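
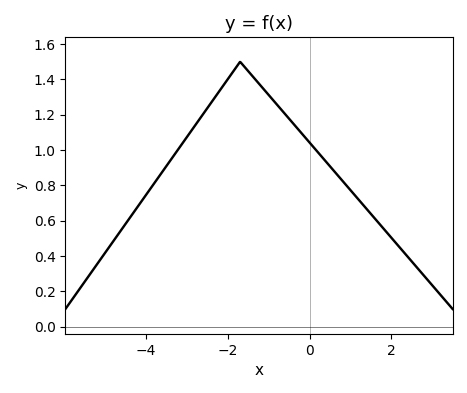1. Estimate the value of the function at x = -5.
0.418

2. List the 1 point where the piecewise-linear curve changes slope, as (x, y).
(-1.7, 1.5)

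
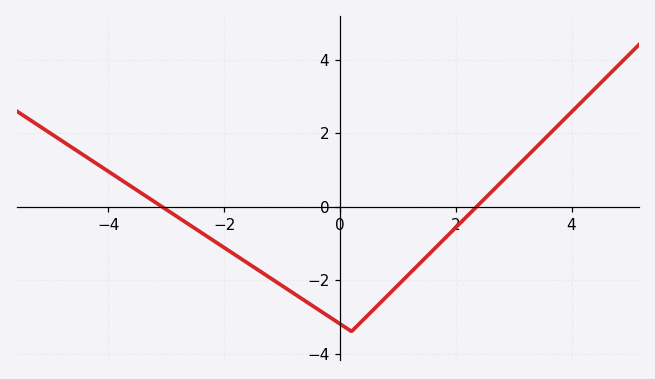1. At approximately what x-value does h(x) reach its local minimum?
0.201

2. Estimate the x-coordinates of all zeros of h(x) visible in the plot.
-3.08, 2.36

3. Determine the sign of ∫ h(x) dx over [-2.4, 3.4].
negative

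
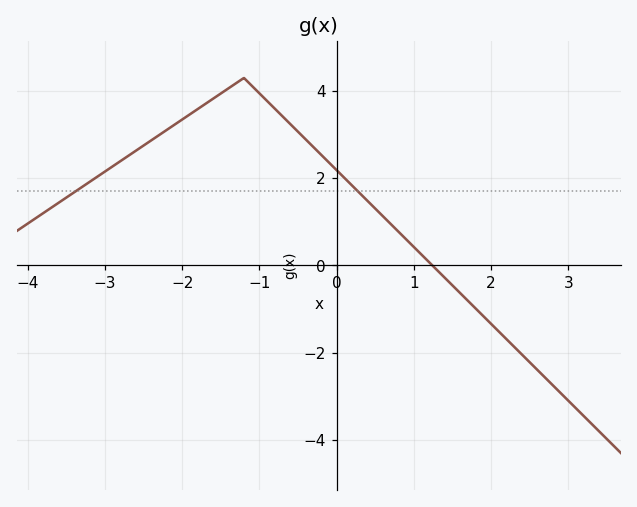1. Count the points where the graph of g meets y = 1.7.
2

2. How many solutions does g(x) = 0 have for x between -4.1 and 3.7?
1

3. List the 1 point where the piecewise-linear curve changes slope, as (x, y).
(-1.2, 4.3)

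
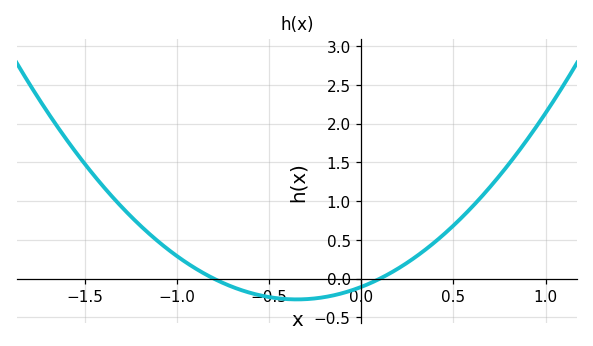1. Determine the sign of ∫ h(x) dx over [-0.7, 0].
negative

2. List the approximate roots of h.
-0.8, 0.1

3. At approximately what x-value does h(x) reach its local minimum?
-0.35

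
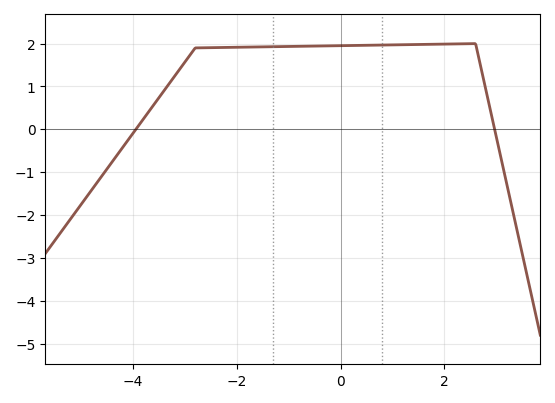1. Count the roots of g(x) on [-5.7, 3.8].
2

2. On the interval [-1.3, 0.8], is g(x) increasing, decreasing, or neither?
increasing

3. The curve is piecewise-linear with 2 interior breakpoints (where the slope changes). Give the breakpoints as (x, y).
(-2.8, 1.9); (2.6, 2)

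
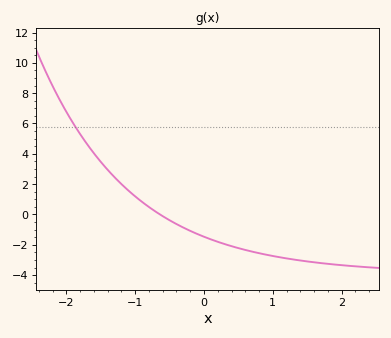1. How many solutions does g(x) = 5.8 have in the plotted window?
1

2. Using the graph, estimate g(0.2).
-1.8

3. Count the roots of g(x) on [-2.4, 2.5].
1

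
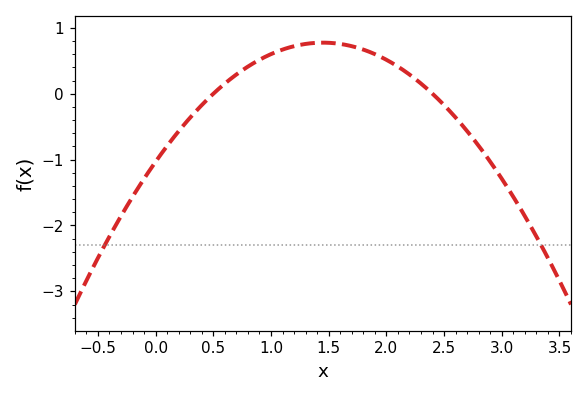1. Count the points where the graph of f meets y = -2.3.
2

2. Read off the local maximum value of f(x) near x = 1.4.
0.776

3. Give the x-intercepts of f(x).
0.5, 2.4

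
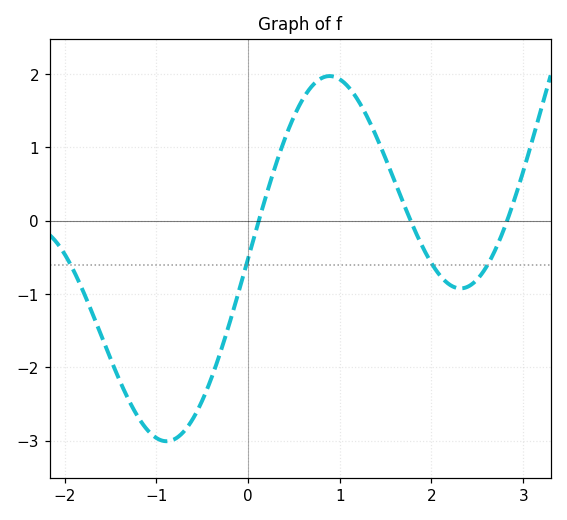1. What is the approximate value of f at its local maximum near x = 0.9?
2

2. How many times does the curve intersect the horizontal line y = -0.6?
4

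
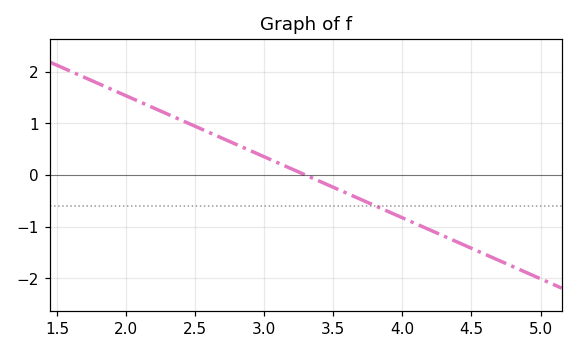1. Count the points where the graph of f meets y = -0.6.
1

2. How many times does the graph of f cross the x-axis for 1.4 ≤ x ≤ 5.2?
1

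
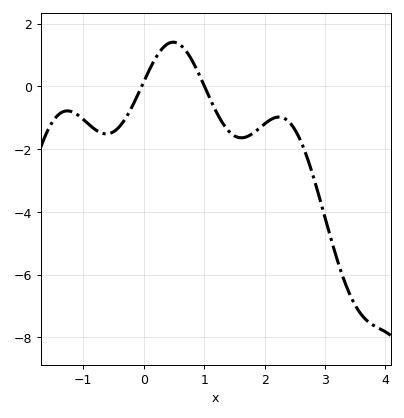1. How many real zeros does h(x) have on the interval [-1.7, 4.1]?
2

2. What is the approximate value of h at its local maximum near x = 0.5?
1.4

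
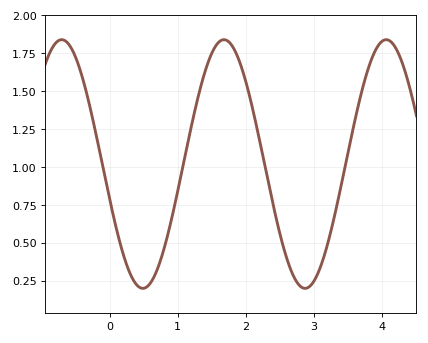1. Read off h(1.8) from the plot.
1.8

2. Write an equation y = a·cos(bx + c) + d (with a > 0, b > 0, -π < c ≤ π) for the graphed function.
y = 0.82cos(2.64x + 1.85) + 1.02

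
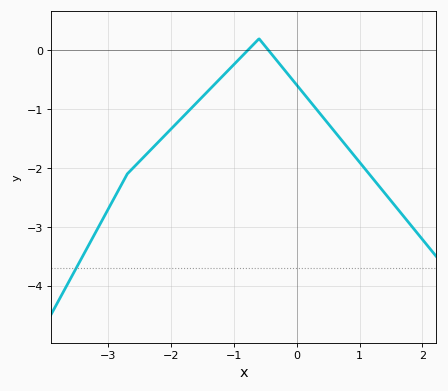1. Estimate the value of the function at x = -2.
-1.3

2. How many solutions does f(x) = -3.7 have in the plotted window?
1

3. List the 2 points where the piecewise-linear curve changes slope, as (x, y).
(-2.7, -2.1); (-0.6, 0.2)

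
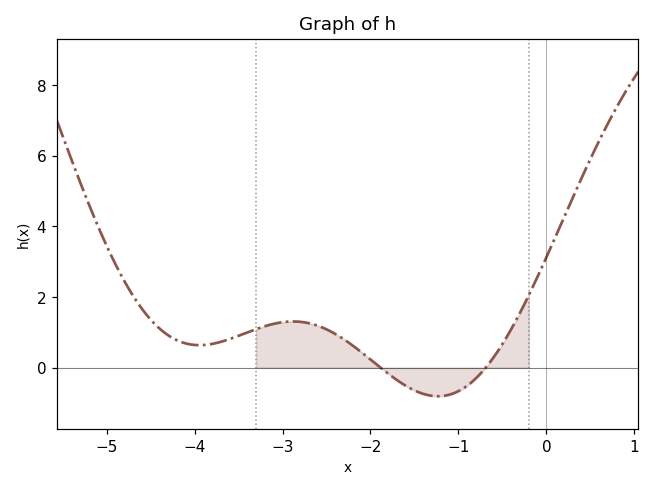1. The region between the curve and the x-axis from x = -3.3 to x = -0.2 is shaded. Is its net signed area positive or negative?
positive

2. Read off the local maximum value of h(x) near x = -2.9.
1.31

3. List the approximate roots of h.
-1.89, -0.689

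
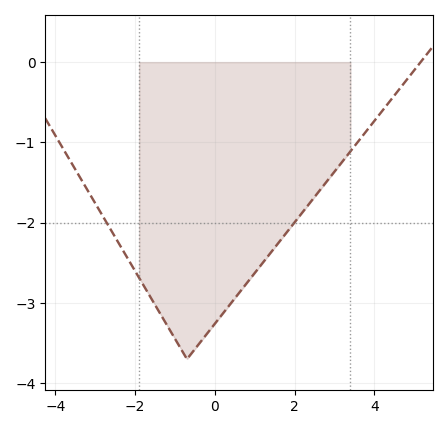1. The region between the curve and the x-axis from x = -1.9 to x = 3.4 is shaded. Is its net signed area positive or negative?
negative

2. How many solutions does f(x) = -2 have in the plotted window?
2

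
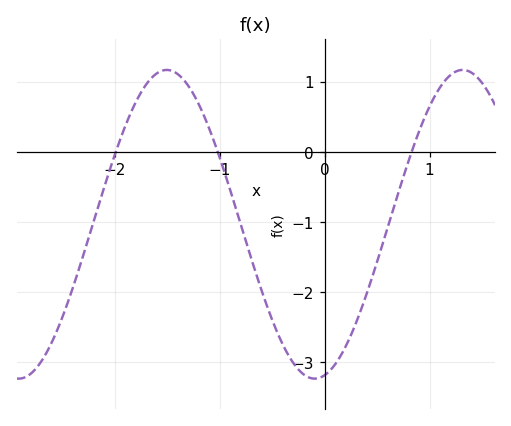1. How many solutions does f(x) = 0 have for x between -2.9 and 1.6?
3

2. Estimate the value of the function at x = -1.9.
0.364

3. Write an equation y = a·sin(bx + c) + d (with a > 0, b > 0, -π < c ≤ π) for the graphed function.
y = 2.2sin(2.23x - 1.36) - 1.03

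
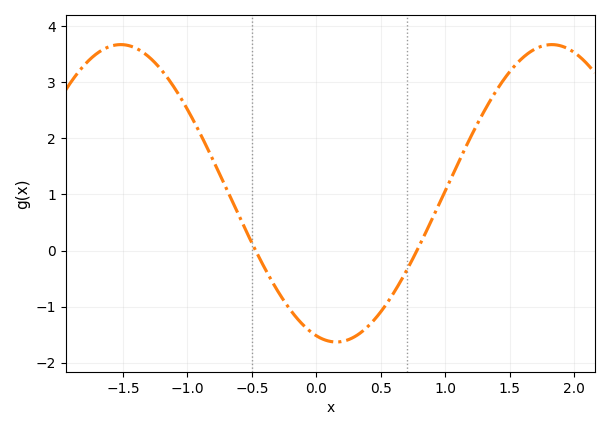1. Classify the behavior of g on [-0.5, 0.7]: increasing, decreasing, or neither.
neither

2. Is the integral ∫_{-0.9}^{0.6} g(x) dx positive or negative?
negative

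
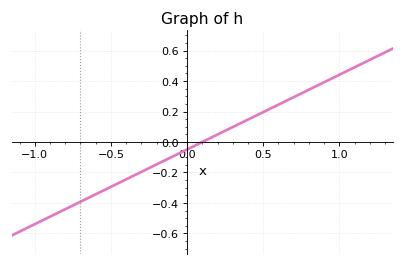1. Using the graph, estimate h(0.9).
0.392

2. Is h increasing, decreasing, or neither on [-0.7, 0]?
increasing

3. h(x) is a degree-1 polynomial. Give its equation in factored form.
y = 0.49(x - 0.1)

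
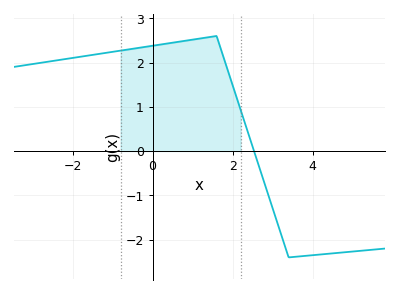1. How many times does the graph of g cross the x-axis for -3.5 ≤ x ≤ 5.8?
1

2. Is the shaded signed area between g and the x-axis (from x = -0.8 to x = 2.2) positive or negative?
positive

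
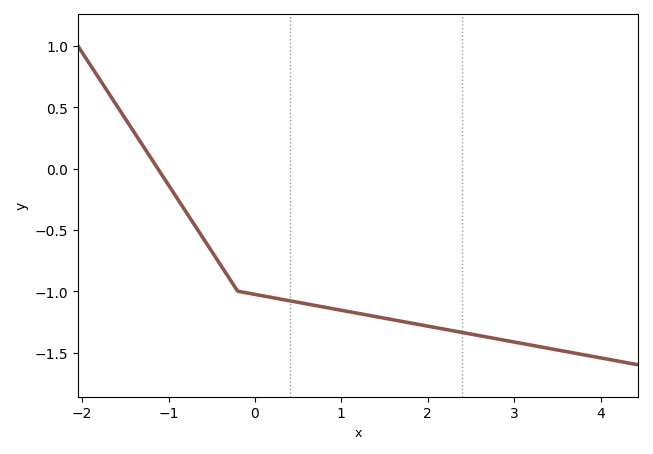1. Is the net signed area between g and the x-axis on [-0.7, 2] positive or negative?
negative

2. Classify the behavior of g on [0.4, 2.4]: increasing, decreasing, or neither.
decreasing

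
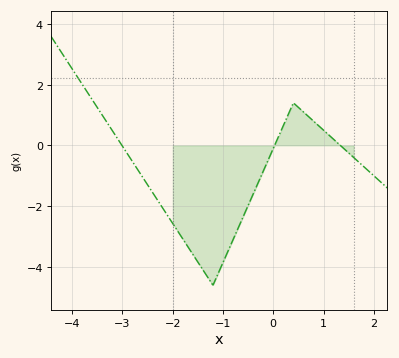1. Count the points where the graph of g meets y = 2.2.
1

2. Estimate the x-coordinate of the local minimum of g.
-1.2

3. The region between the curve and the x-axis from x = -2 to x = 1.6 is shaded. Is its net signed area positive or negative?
negative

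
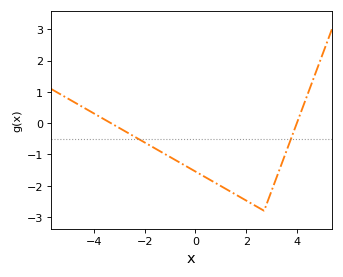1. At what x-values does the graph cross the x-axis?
-3.32, 3.99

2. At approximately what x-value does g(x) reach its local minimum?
2.7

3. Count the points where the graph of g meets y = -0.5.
2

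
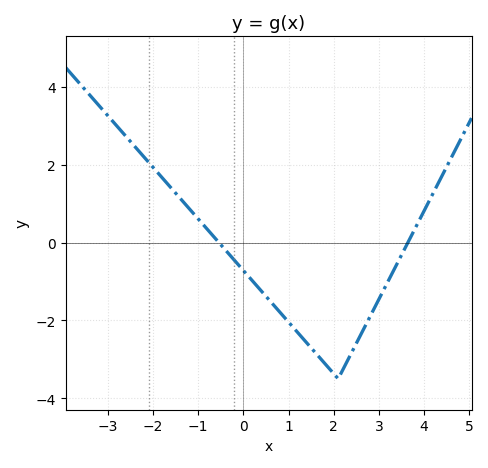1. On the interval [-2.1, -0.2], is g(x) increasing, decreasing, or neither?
decreasing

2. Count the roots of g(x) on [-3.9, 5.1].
2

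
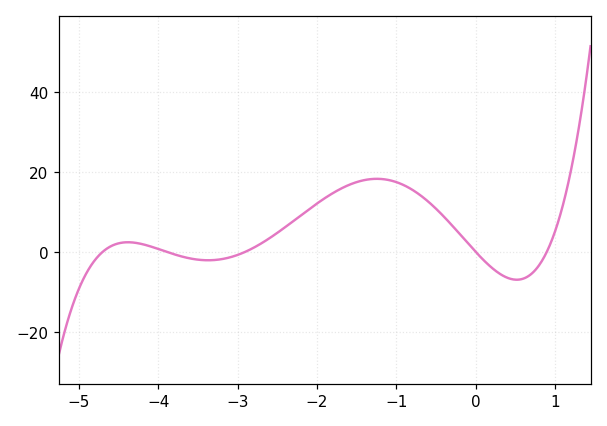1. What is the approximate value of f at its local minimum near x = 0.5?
-7.02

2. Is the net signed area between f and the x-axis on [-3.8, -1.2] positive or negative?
positive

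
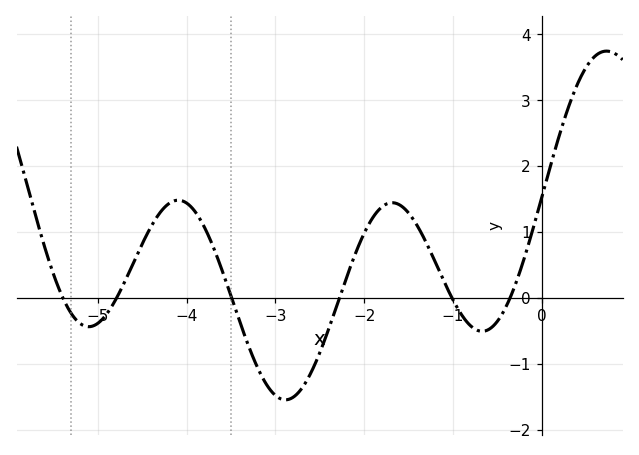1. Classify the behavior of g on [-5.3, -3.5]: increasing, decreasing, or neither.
neither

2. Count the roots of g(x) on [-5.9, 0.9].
6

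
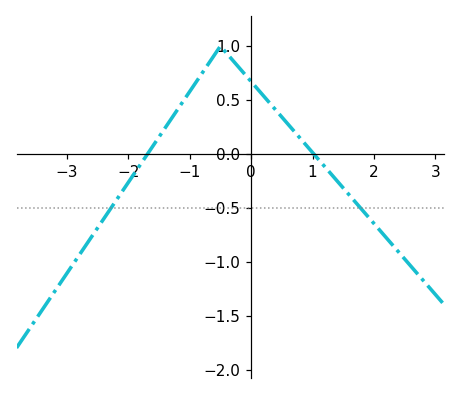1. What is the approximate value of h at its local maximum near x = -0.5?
1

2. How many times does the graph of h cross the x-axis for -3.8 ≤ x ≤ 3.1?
2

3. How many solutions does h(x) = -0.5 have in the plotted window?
2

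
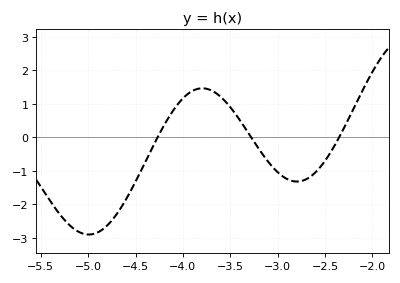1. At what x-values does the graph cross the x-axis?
-4.25, -3.3, -2.35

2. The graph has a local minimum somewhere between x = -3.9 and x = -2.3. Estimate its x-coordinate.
-2.8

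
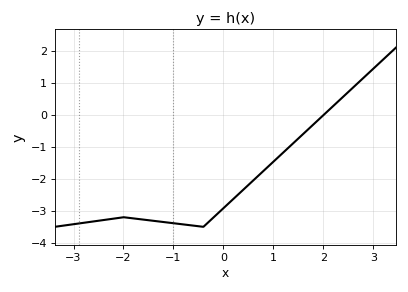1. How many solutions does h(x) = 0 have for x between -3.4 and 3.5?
1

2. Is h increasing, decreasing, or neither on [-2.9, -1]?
neither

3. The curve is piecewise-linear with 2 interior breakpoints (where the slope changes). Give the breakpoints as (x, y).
(-2, -3.2); (-0.4, -3.5)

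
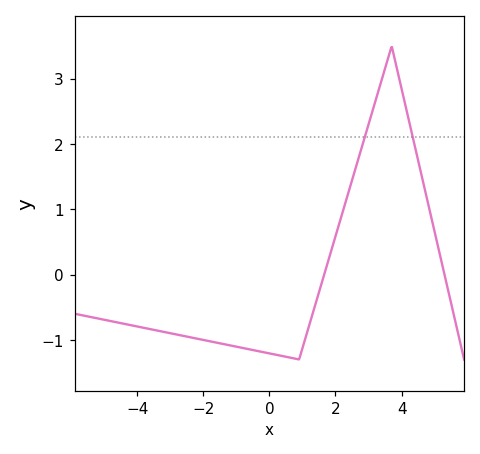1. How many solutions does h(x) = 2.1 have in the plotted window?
2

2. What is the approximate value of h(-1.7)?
-1.03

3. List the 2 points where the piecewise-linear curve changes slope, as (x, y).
(0.9, -1.3); (3.7, 3.5)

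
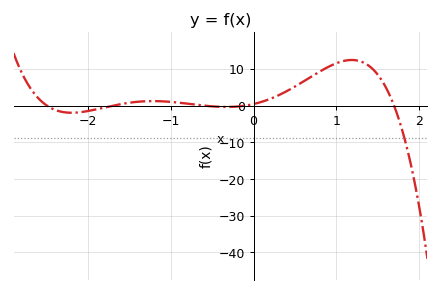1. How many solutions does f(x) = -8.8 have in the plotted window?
1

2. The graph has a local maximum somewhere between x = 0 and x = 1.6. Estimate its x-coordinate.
1.19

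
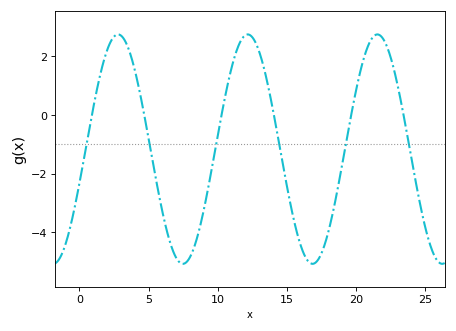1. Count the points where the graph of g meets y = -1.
6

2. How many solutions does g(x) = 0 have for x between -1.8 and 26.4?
6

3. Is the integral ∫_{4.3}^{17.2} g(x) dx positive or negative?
negative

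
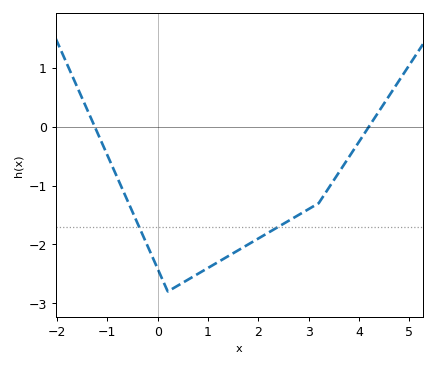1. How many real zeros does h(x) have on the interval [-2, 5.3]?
2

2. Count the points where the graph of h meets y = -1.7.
2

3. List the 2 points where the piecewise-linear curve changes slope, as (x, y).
(0.2, -2.8); (3.2, -1.3)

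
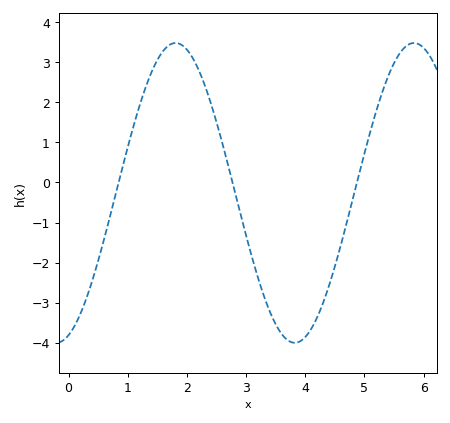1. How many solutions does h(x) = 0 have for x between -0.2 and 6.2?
3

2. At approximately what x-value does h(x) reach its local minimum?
3.82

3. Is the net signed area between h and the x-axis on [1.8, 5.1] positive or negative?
negative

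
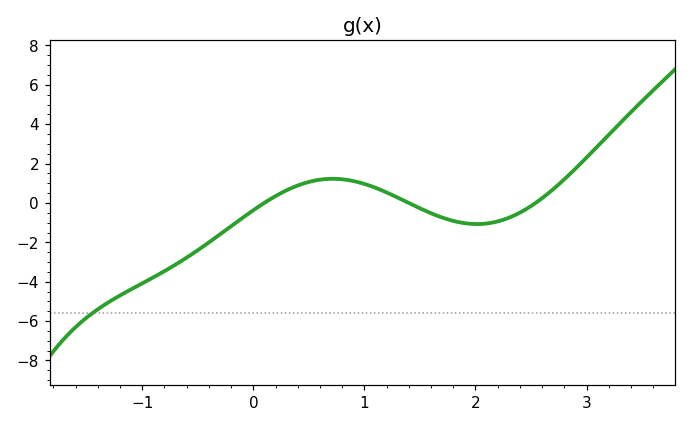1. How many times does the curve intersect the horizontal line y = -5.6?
1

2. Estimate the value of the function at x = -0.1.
-0.767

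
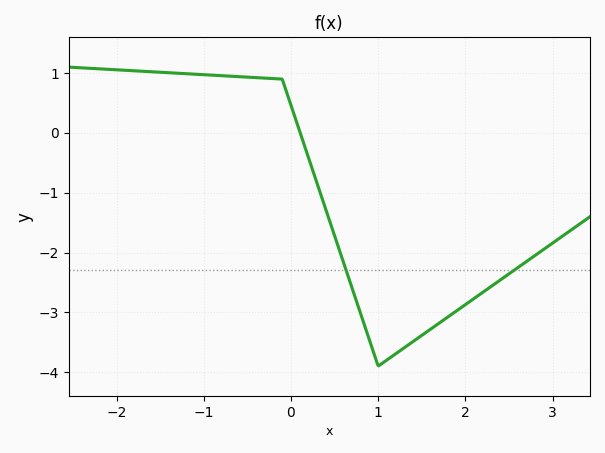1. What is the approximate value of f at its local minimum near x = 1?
-3.9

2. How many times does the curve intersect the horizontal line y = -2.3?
2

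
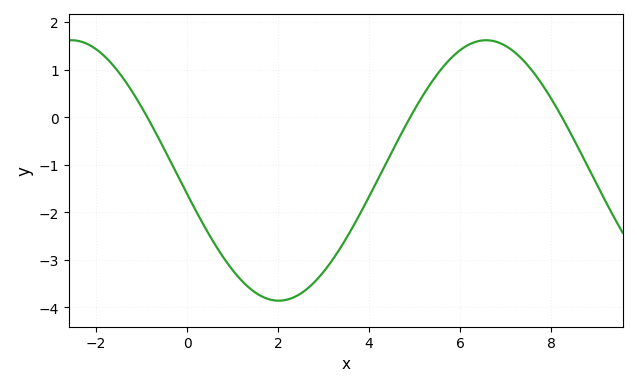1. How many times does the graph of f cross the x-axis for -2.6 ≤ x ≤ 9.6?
3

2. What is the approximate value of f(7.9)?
0.541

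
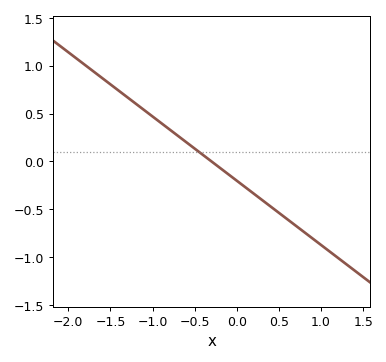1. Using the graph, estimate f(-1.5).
0.8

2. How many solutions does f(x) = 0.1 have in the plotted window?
1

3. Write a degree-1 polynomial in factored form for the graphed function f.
y = -0.67(x + 0.3)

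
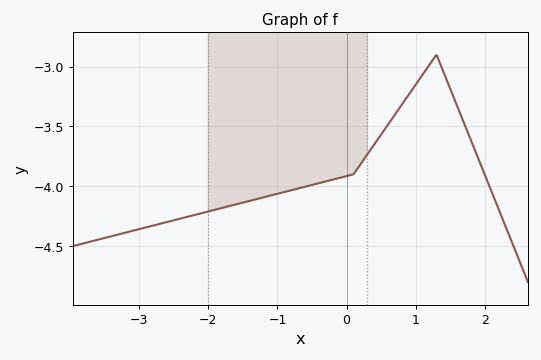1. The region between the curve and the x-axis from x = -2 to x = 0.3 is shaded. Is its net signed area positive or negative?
negative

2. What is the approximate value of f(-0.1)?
-3.93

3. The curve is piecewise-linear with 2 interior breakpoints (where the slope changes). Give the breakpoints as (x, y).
(0.1, -3.9); (1.3, -2.9)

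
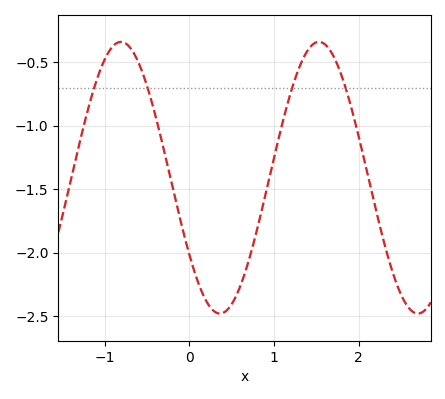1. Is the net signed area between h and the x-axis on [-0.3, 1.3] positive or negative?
negative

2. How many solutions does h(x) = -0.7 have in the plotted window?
4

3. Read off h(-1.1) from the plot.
-0.65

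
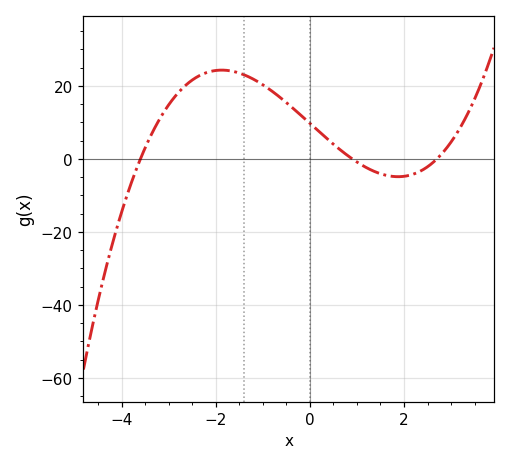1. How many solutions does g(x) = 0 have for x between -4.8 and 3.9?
3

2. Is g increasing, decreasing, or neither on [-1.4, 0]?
decreasing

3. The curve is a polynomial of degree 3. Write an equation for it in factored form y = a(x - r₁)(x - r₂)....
y = 1.11(x + 3.6)(x - 0.9)(x - 2.7)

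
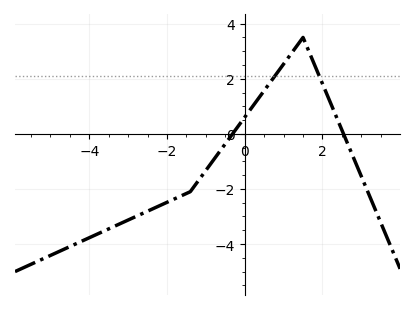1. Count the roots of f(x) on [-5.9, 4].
2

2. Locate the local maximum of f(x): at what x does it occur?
1.6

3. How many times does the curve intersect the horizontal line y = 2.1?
2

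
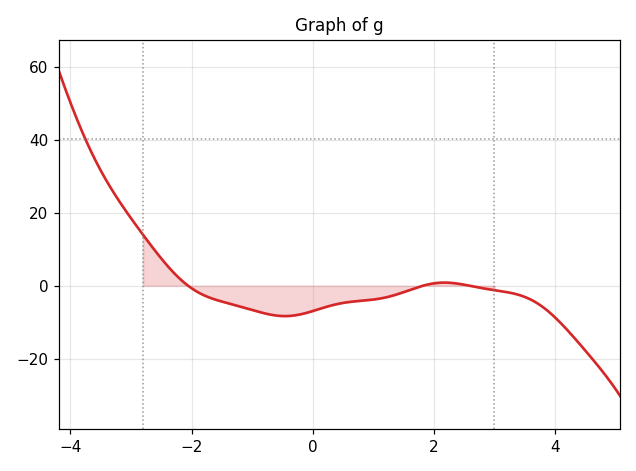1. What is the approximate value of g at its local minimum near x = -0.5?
-8.32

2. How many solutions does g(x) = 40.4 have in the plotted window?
1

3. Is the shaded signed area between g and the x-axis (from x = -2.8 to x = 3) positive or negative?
negative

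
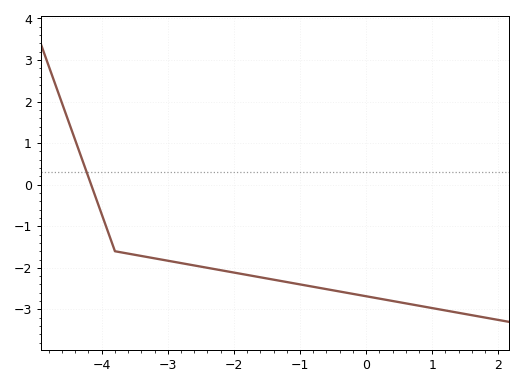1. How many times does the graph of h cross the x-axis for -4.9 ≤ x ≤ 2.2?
1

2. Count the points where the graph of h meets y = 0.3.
1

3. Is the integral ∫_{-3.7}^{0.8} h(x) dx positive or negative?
negative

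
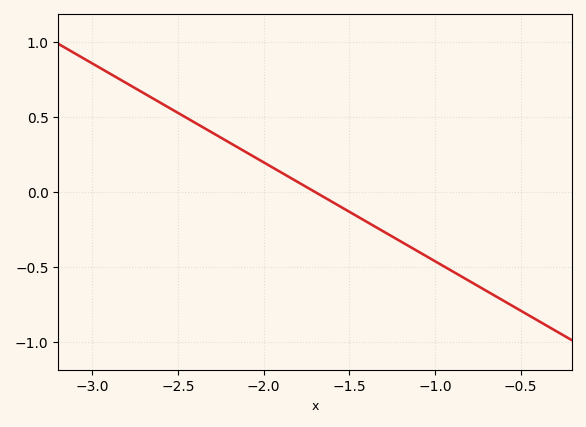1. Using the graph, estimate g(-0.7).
-0.65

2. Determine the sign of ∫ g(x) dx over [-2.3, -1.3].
positive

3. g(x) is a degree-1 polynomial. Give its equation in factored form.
y = -0.66(x + 1.7)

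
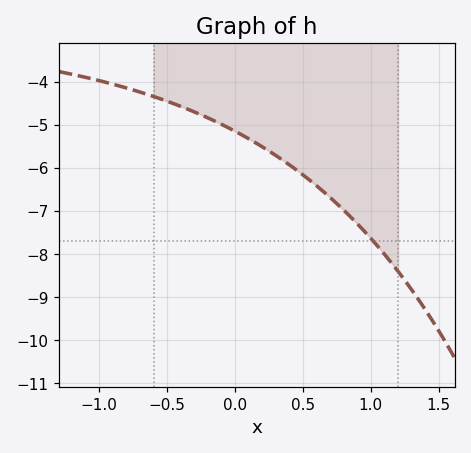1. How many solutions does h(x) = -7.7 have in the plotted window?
1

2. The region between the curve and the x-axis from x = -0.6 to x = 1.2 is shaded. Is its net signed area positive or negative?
negative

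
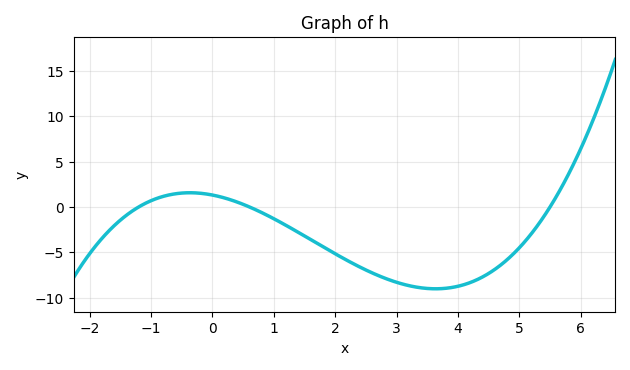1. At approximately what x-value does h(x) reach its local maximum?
-0.37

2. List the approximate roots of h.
-1.2, 0.6, 5.5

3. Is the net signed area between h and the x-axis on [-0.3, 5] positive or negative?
negative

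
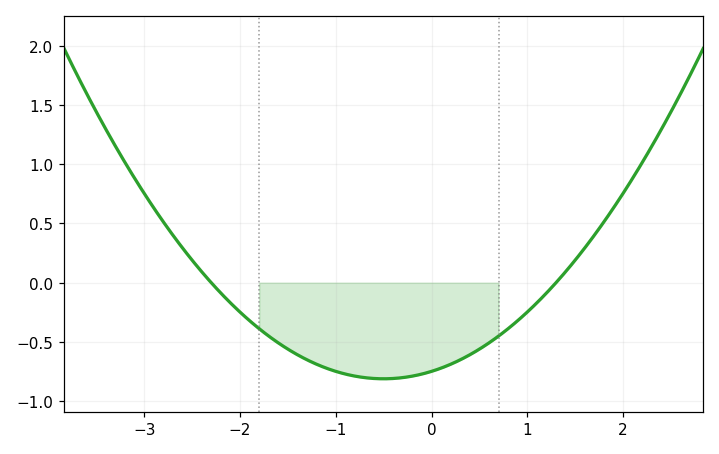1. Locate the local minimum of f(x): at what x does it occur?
-0.5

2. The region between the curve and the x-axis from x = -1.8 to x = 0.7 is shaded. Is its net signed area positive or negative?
negative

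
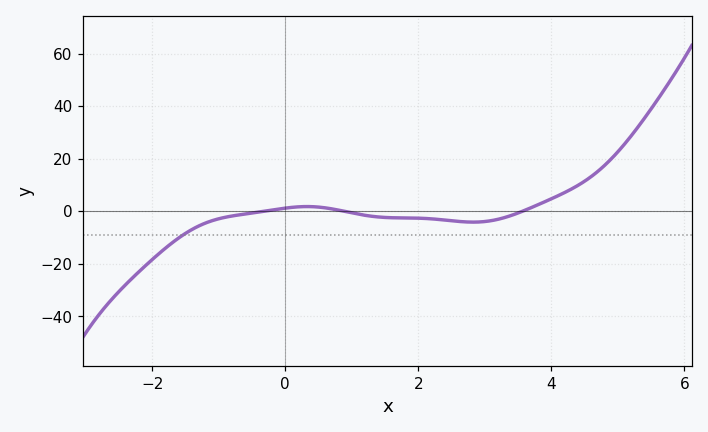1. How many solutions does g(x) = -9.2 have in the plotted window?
1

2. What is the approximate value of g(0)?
2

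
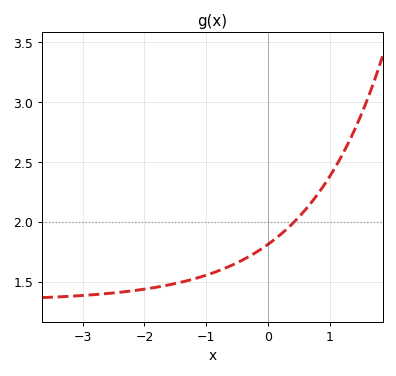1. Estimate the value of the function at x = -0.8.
1.59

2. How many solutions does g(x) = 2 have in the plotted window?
1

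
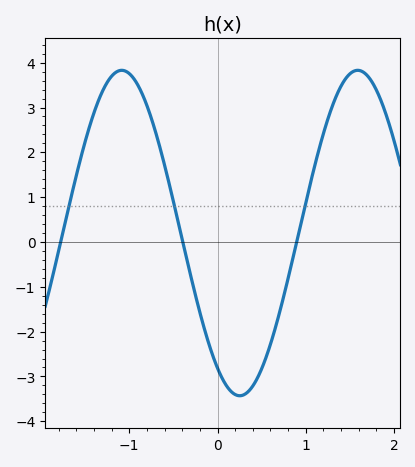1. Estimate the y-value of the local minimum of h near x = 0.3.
-3.43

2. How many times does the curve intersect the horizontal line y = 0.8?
3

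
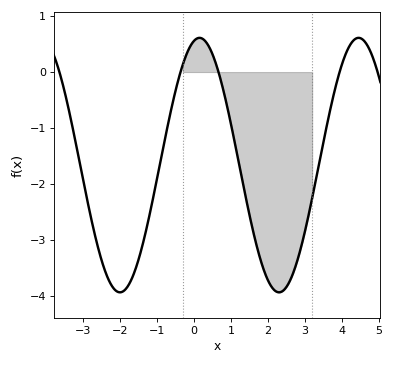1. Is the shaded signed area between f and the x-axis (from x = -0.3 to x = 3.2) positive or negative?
negative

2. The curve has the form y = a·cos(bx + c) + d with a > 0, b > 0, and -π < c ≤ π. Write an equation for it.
y = 2.27cos(1.5x - 0.22) - 1.66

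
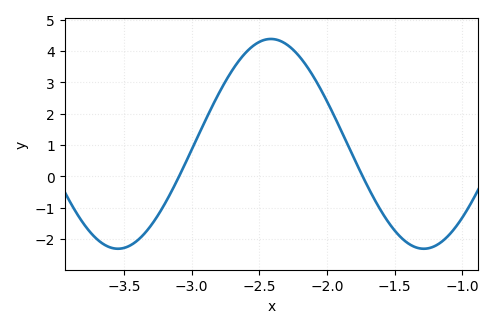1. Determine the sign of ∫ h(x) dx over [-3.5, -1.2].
positive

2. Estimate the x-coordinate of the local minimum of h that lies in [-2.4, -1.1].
-1.3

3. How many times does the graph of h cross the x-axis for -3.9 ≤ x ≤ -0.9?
2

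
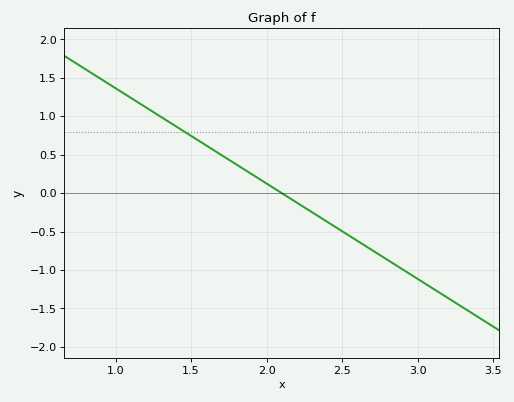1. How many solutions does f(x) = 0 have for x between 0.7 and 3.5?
1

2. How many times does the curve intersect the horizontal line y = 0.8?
1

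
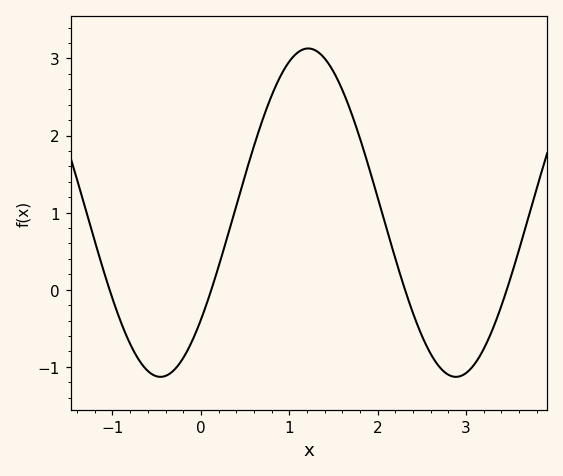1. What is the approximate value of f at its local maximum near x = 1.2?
3.13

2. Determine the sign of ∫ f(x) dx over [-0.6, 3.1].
positive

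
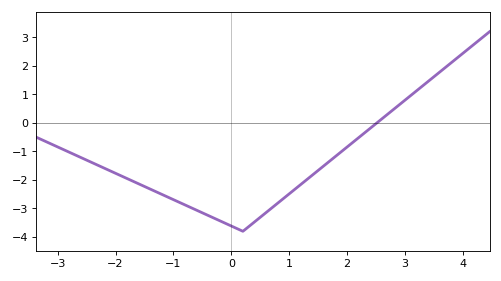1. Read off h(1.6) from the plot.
-1.5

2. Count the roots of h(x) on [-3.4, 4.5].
1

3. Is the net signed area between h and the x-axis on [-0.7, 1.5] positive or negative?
negative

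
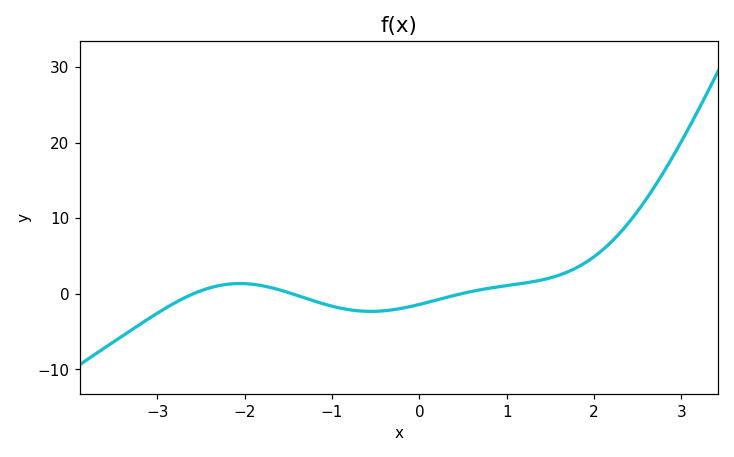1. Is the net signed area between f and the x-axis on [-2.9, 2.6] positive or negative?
positive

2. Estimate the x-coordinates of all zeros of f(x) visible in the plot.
-2.59, -1.45, 0.478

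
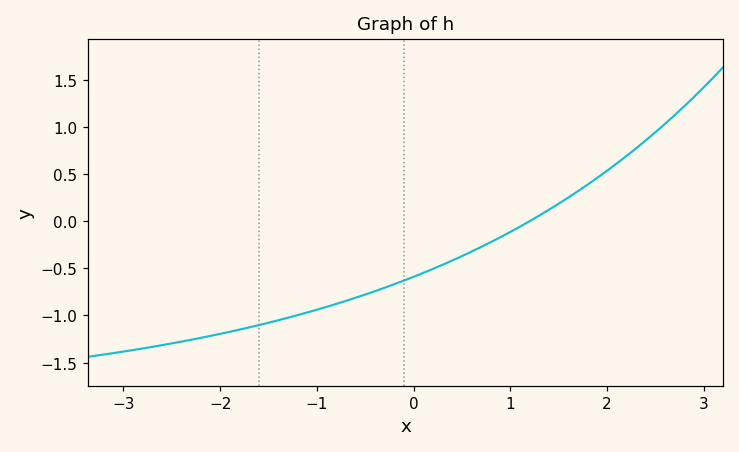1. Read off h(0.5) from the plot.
-0.37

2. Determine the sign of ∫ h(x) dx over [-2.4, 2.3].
negative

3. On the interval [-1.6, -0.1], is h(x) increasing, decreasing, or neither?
increasing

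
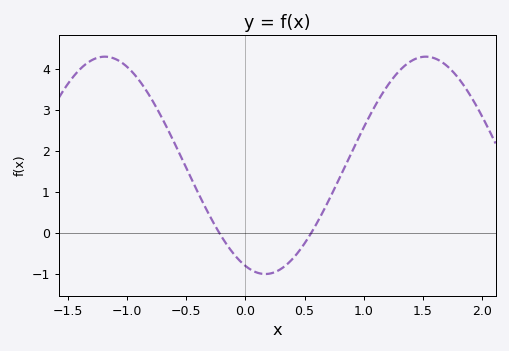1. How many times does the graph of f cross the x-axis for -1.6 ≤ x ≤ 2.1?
2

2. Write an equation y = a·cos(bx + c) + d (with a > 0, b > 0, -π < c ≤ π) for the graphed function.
y = 2.65cos(2.3x + 2.8) + 1.66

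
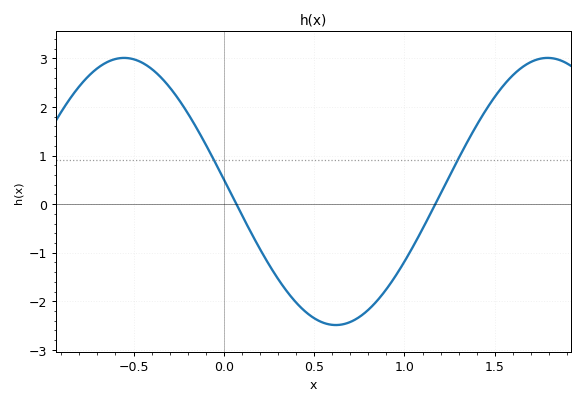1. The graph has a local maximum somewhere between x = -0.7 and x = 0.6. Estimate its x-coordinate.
-0.55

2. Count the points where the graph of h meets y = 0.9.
2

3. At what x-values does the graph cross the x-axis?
0.05, 1.15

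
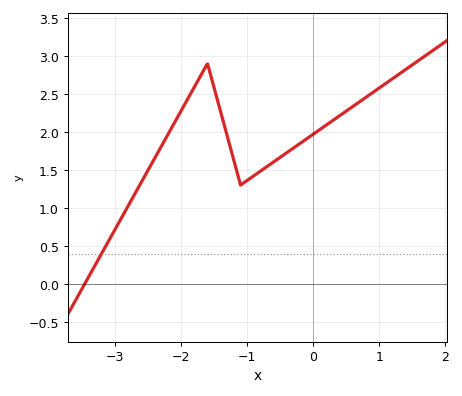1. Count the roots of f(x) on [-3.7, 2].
1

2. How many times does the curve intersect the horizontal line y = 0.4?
1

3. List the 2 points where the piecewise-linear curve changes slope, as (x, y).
(-1.6, 2.9); (-1.1, 1.3)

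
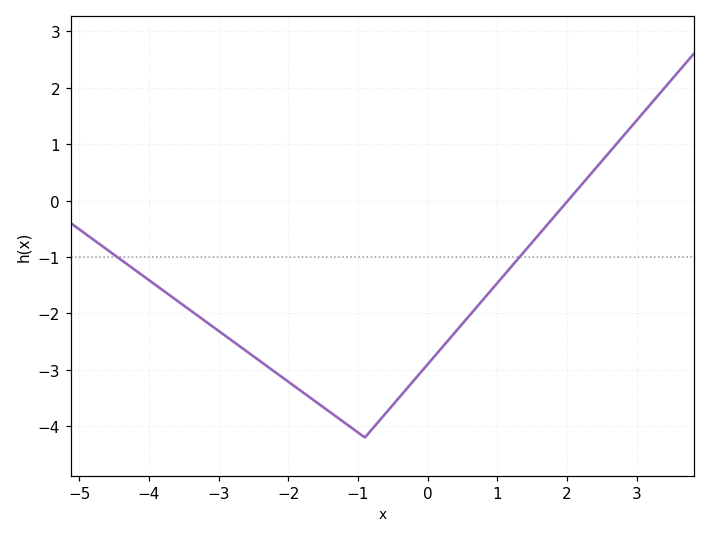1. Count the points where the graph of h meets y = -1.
2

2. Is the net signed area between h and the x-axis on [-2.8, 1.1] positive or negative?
negative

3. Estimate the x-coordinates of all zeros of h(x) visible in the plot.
2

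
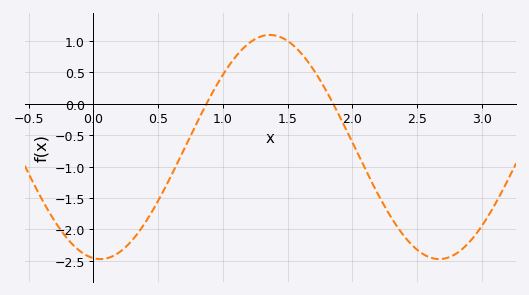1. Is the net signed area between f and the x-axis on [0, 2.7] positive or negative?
negative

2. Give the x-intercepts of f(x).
0.874, 1.85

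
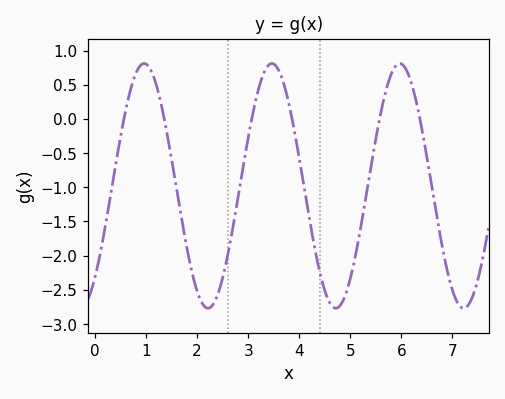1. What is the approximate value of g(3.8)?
0.2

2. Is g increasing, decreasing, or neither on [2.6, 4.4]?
neither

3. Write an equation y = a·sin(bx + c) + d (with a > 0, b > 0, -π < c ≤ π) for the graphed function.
y = 1.79sin(2.5x - 0.84) - 0.98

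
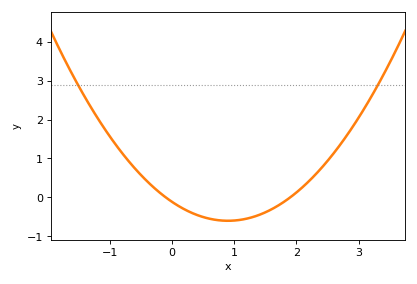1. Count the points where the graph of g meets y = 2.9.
2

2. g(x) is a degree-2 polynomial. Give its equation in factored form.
y = 0.6(x + 0.1)(x - 1.9)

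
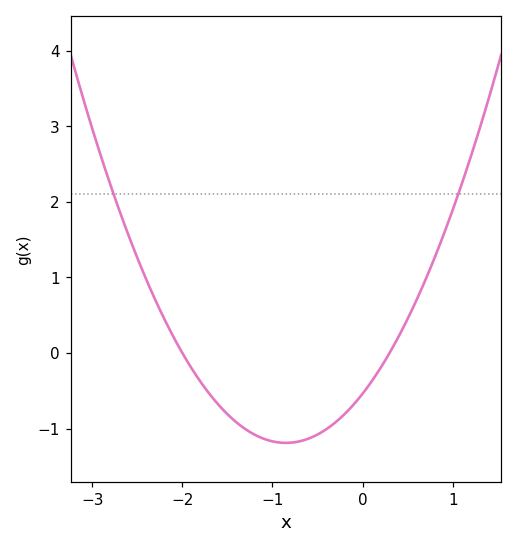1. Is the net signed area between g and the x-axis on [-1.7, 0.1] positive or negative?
negative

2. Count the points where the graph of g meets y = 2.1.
2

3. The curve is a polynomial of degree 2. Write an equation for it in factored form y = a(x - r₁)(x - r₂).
y = 0.9(x + 2)(x - 0.3)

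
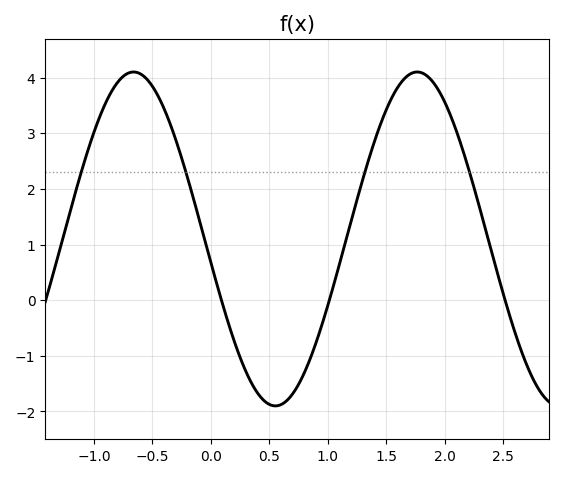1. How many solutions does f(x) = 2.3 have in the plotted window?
4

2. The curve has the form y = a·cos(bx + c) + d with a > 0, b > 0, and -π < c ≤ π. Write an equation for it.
y = 3cos(2.59x + 1.71) + 1.1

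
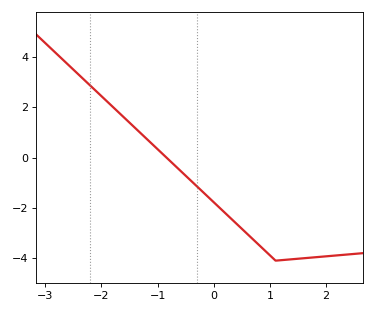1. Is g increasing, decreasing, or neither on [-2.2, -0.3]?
decreasing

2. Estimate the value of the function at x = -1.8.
2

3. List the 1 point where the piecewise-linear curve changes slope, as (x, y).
(1.1, -4.1)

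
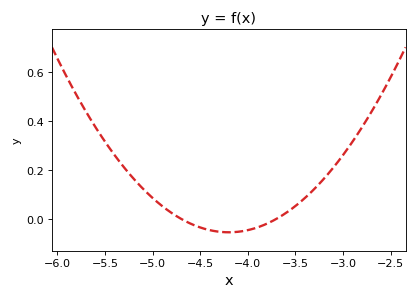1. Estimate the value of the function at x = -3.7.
0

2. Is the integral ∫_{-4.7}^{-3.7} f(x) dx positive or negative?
negative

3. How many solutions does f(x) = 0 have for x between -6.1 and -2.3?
2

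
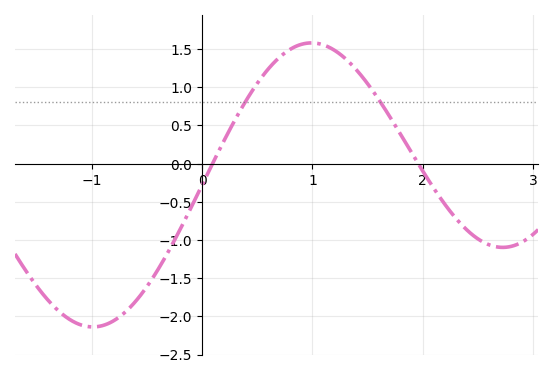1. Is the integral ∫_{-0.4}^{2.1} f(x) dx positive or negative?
positive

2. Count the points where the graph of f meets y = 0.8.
2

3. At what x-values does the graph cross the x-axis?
0.095, 1.96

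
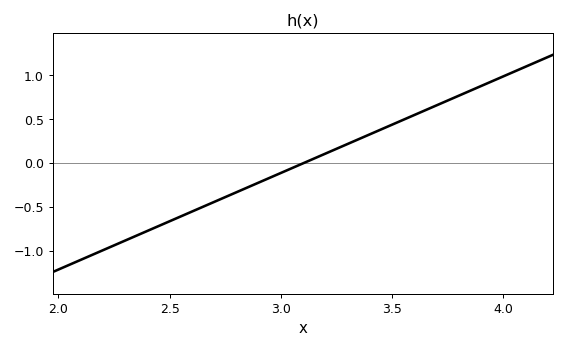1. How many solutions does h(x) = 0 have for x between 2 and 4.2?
1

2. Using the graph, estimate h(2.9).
-0.22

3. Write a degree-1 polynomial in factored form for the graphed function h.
y = 1.1(x - 3.1)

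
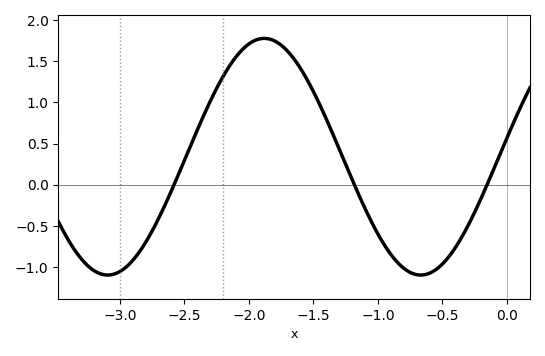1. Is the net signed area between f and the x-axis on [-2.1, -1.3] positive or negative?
positive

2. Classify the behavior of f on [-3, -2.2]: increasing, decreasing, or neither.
increasing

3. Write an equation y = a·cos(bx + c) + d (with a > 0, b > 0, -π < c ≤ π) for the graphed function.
y = 1.44cos(2.6x - 1.4) + 0.34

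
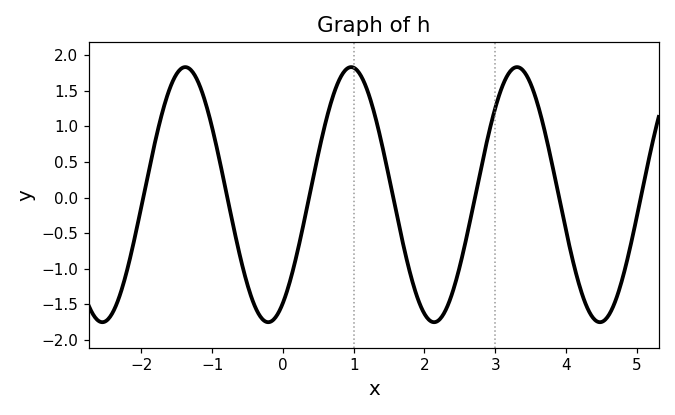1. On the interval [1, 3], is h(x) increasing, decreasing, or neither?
neither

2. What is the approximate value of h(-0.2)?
-1.75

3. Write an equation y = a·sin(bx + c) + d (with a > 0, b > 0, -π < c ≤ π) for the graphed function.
y = 1.79sin(2.68x - 1.01) + 0.04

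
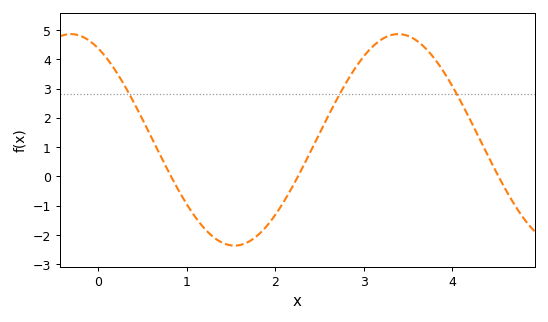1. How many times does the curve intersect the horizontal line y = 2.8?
3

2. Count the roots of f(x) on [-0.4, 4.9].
3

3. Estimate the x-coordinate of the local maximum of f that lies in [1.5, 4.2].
3.39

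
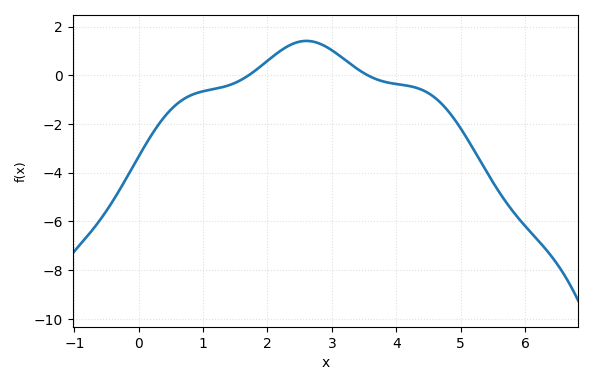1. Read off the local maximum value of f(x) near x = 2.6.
1.4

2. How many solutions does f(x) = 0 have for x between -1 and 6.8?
2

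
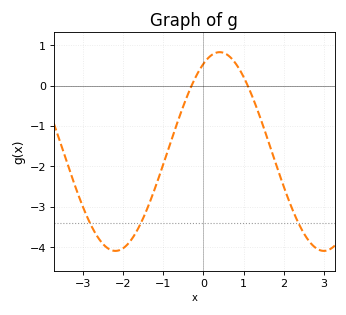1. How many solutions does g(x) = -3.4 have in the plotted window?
3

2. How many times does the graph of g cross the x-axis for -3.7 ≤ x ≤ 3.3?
2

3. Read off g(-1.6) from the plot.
-3.5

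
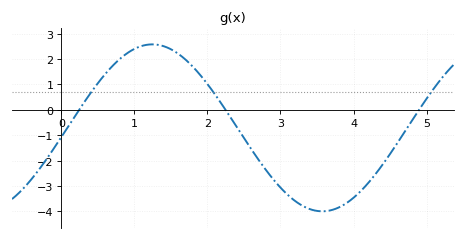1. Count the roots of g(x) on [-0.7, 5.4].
3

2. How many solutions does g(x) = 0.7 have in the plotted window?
3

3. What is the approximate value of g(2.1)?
0.6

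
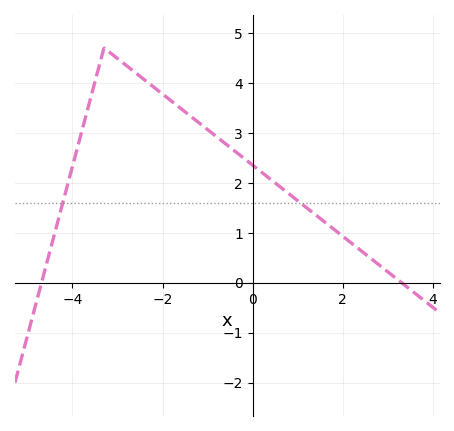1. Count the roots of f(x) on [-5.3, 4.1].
2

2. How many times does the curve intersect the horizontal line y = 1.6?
2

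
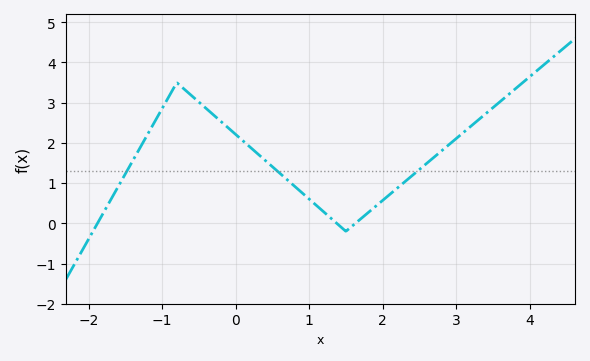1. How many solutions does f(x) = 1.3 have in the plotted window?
3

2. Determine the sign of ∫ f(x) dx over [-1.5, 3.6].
positive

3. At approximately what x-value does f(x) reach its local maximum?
-0.8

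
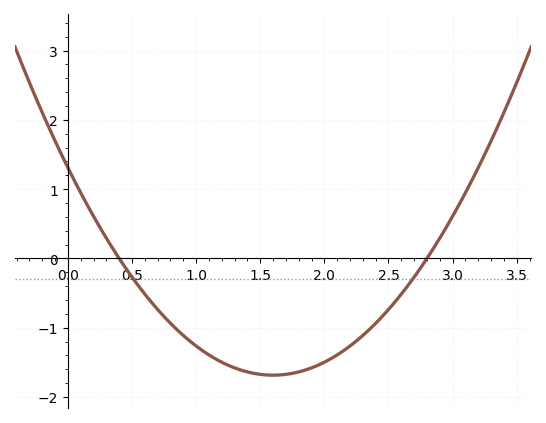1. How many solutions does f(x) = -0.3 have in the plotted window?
2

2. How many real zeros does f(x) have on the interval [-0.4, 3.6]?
2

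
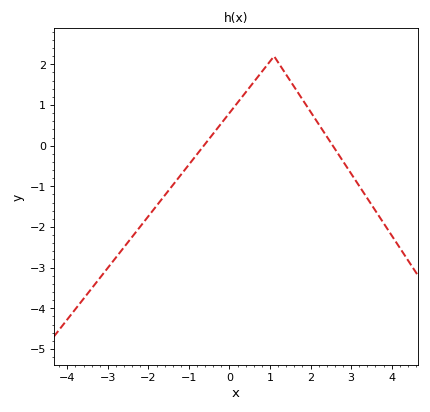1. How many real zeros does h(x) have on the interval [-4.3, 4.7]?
2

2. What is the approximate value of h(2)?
0.8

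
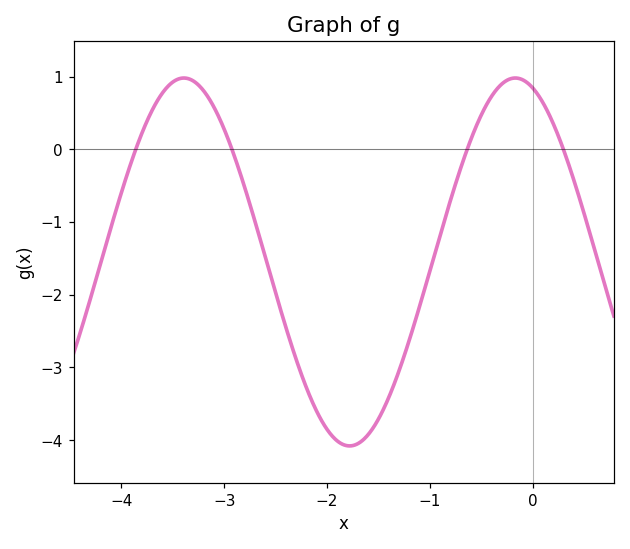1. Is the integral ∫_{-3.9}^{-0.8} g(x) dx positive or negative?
negative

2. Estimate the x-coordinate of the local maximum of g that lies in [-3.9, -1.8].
-3.4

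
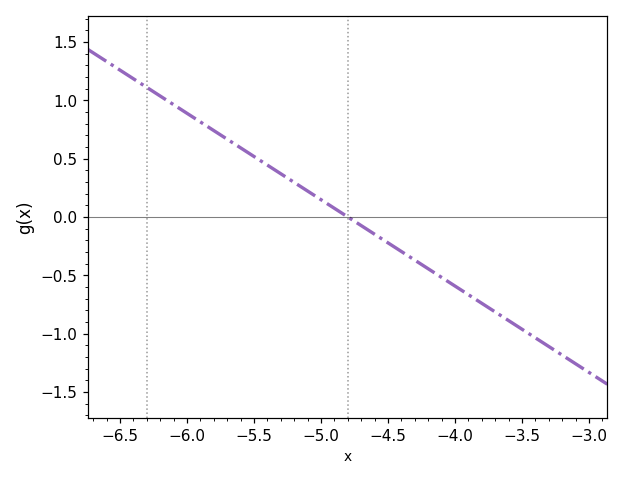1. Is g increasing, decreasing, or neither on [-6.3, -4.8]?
decreasing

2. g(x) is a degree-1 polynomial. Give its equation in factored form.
y = -0.74(x + 4.8)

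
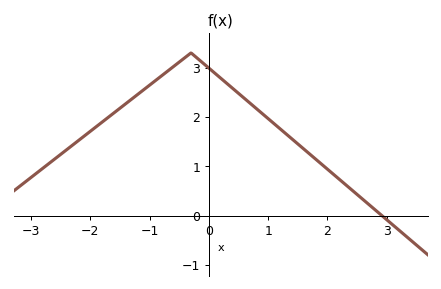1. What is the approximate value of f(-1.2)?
2.46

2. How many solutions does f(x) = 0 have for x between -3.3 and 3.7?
1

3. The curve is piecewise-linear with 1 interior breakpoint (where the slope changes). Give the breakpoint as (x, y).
(-0.3, 3.3)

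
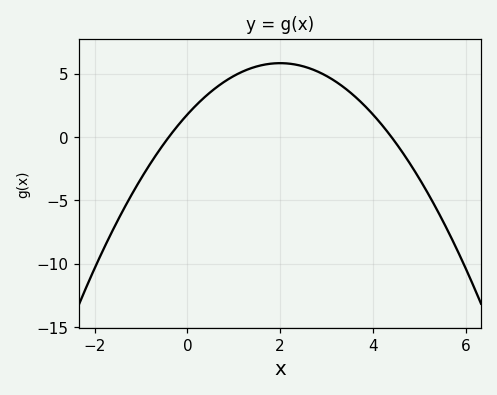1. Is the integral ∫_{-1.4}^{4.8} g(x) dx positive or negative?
positive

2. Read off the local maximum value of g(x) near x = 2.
5.82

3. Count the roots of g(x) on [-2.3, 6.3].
2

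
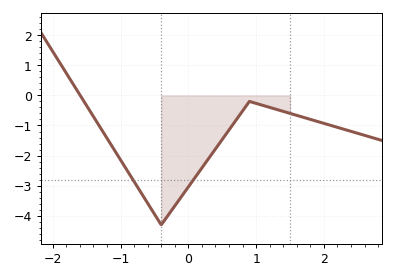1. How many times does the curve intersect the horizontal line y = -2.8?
2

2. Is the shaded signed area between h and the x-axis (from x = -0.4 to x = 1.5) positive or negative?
negative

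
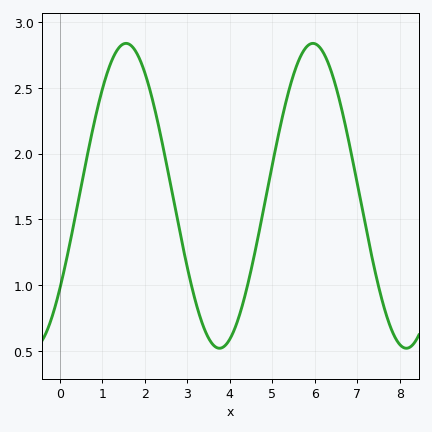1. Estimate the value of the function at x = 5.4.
2.49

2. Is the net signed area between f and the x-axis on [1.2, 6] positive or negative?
positive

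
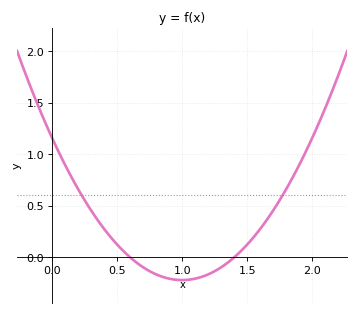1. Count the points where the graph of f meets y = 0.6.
2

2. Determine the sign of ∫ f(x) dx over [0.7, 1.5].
negative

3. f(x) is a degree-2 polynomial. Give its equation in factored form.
y = 1.38(x - 0.6)(x - 1.4)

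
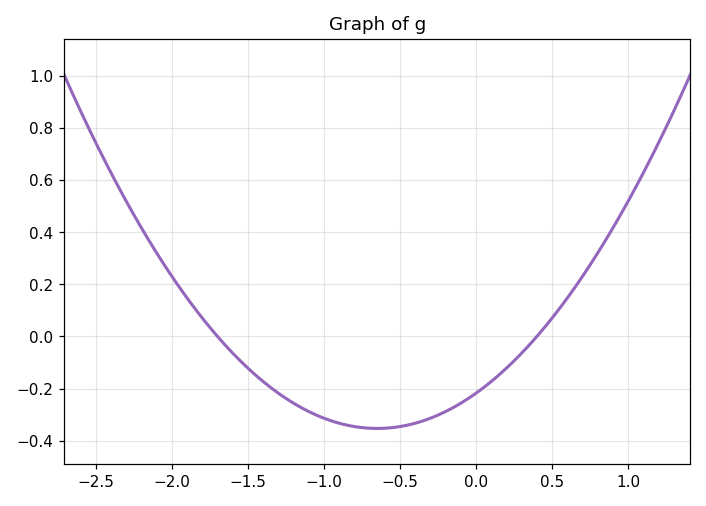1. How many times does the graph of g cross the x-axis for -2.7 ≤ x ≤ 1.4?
2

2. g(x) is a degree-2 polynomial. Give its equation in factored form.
y = 0.32(x + 1.7)(x - 0.4)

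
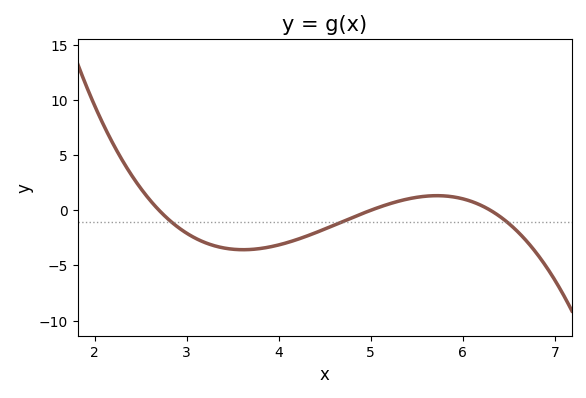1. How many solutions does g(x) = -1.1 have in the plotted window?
3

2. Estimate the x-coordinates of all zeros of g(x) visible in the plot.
2.7, 5, 6.3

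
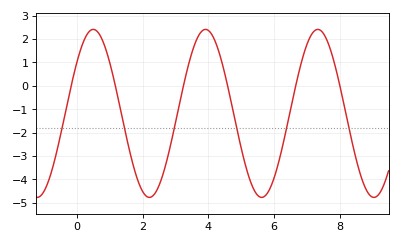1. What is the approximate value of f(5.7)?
-4.73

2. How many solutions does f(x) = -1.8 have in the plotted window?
6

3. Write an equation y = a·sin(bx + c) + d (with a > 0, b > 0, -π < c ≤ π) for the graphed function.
y = 3.59sin(1.84x + 0.65) - 1.18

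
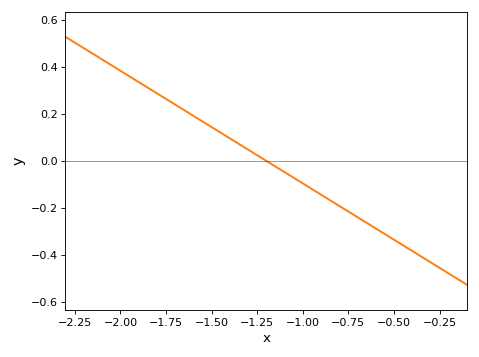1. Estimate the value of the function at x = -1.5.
0.144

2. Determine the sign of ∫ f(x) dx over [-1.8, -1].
positive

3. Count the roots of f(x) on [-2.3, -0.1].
1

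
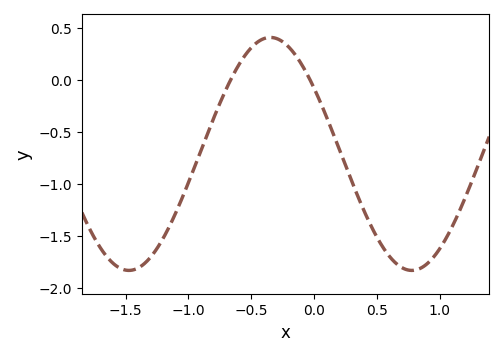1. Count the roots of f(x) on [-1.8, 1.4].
2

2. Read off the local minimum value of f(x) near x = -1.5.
-1.85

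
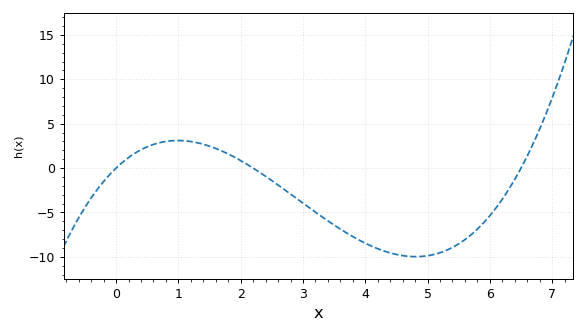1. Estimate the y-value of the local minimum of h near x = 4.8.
-10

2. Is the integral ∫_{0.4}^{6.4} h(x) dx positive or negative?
negative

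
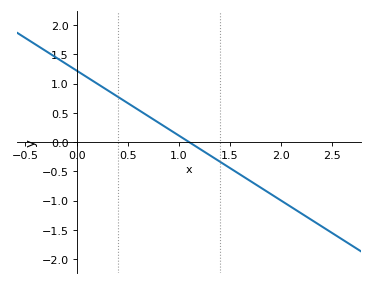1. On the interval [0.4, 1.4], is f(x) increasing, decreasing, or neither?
decreasing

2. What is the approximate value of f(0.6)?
0.55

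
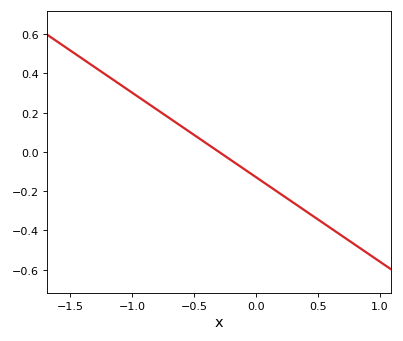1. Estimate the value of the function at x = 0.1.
-0.18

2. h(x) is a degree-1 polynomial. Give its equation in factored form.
y = -0.43(x + 0.3)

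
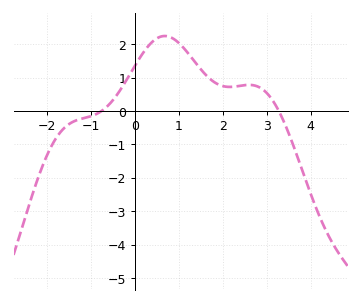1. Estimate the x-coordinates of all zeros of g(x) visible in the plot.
-0.8, 3.2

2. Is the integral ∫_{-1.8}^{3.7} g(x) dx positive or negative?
positive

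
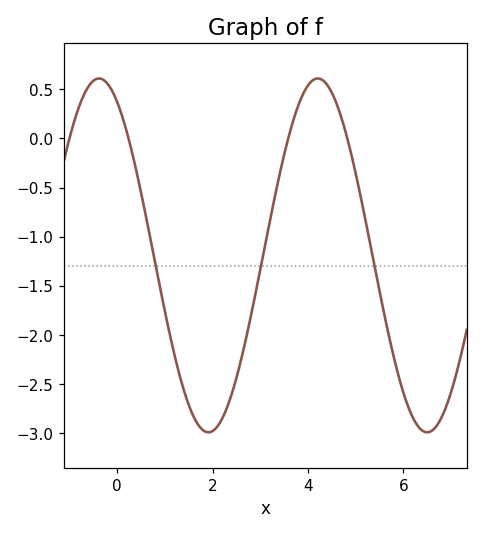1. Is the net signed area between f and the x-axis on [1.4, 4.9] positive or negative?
negative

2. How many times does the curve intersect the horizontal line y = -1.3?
3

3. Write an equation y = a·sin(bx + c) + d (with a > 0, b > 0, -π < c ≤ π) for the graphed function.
y = 1.8sin(1.37x + 2.09) - 1.19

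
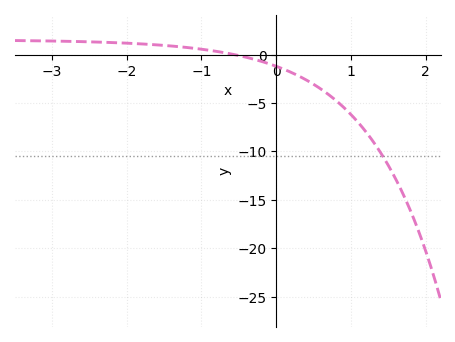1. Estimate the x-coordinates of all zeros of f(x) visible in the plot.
-0.6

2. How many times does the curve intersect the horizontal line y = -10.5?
1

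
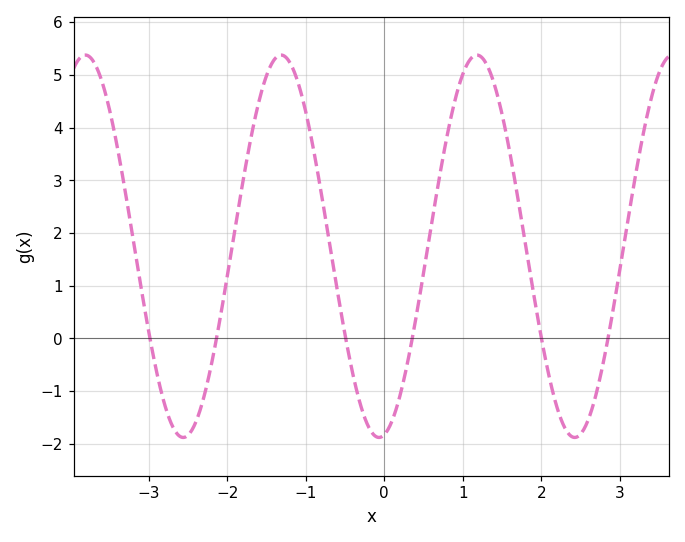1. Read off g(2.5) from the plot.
-1.82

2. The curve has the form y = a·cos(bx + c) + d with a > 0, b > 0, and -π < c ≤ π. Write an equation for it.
y = 3.63cos(2.52x - 2.97) + 1.75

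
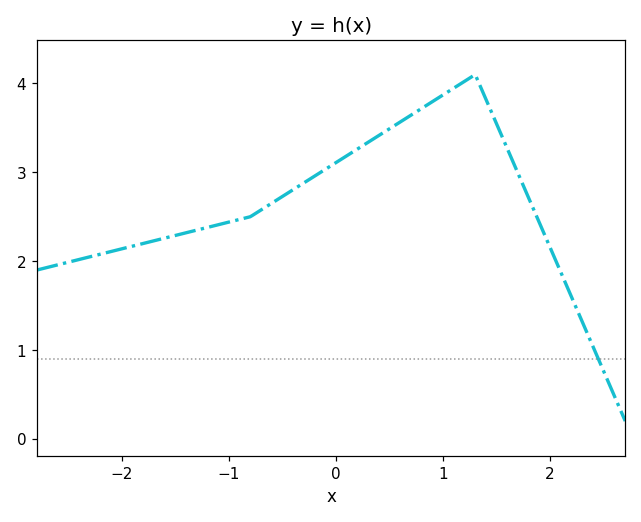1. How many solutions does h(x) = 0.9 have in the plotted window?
1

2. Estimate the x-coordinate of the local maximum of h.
1.3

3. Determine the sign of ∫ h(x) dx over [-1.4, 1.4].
positive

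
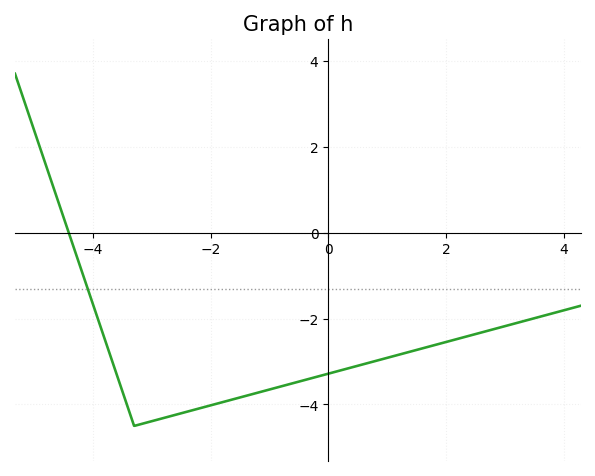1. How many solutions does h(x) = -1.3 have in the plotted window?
1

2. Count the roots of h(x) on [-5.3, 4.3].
1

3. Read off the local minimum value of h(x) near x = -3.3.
-4.4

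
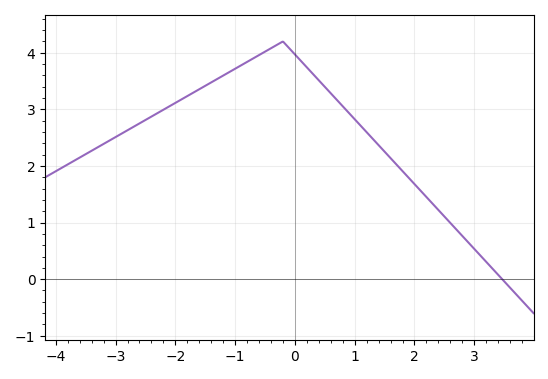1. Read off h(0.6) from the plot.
3.3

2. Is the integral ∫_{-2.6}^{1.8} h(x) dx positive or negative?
positive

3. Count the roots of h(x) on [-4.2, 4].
1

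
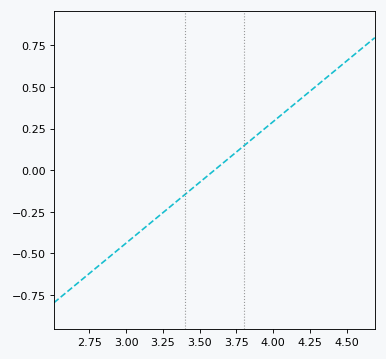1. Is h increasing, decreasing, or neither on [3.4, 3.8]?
increasing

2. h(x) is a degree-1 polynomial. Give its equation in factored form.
y = 0.73(x - 3.6)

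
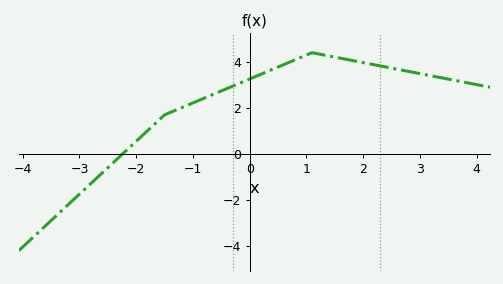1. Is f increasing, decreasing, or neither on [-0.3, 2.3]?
neither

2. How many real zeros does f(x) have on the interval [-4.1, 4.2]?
1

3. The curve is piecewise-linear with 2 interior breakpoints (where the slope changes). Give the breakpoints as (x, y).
(-1.5, 1.7); (1.1, 4.4)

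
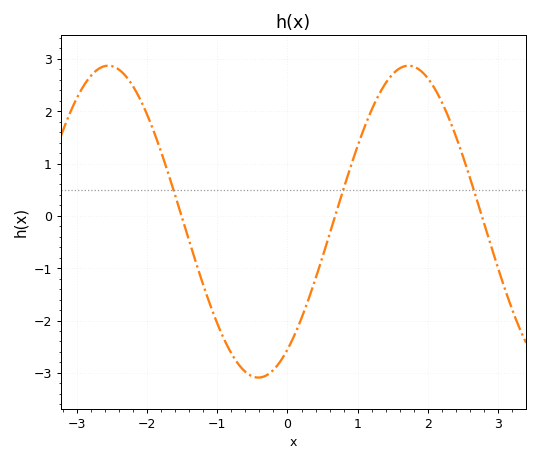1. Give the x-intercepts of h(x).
-1.51, 0.679, 2.77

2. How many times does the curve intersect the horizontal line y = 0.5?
3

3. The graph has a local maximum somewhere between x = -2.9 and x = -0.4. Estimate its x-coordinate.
-2.55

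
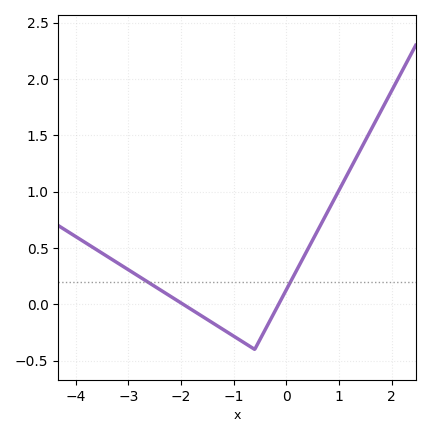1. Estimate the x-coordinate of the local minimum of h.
-0.6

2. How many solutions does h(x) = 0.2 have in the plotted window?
2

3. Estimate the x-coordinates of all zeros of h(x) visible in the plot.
-2, -0.1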